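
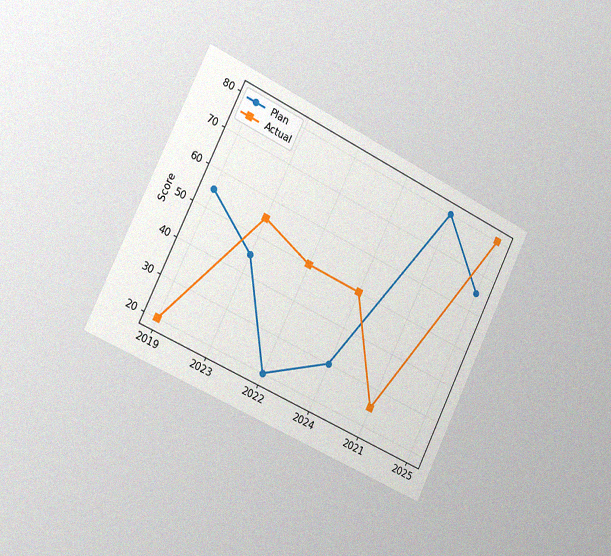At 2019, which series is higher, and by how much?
Plan, by 35

The chart is tilted about 26° clockwise and viewed slightly from the left, with some photo noise. At 2019, Plan sits above the other line by 35.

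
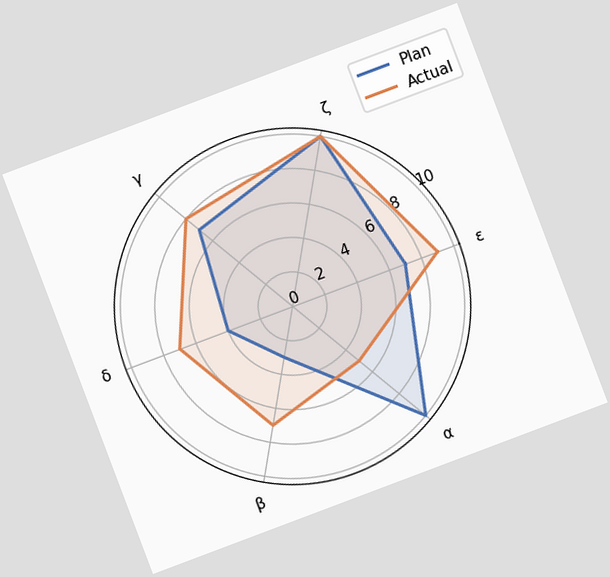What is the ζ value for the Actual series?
10

The chart is tilted about 21° counter-clockwise. On the ζ axis, Actual reaches 10.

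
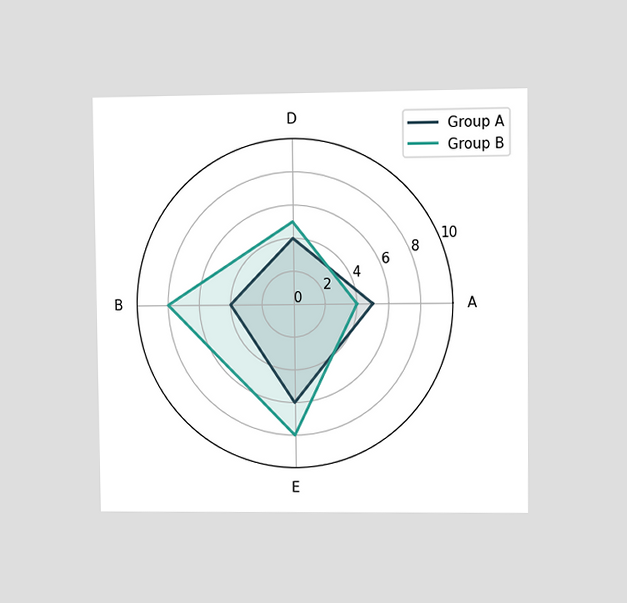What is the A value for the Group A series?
The chart is viewed at a slight angle. On the A axis, Group A reaches 5.

5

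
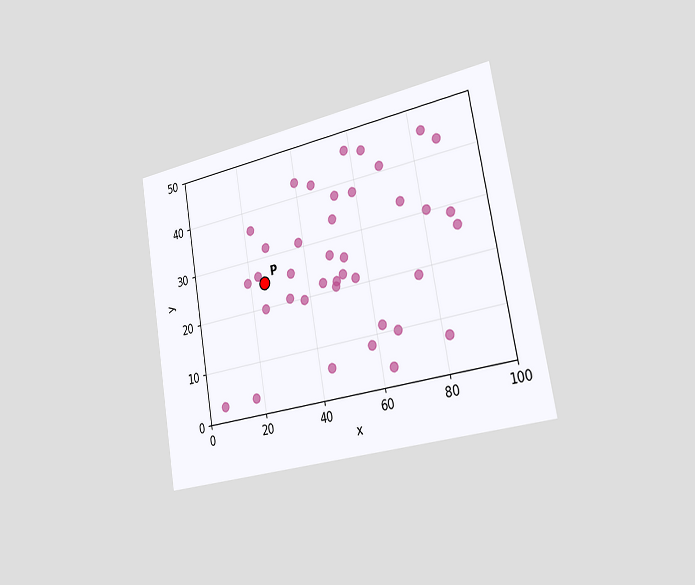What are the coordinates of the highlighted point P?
(25, 25)

The chart is tilted about 10° counter-clockwise and viewed slightly from the right. Following the gridlines from P to each axis, P sits at (25, 25).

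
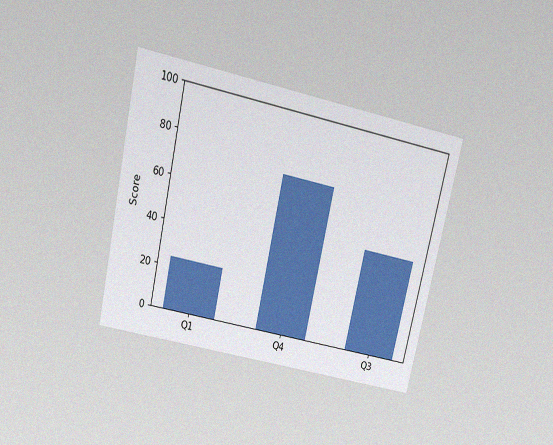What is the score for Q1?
24

The chart is tilted about 13° clockwise and viewed slightly from above, with some photo noise. Reading along the chart's y-axis, the Q1 bar reaches 24.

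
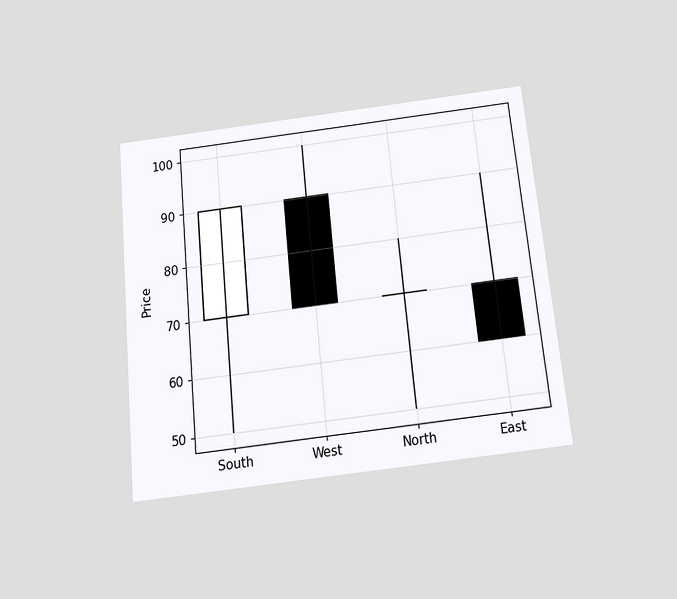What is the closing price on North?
The chart is tilted about 5° counter-clockwise and viewed slightly from below. The North candle closes at 70.

70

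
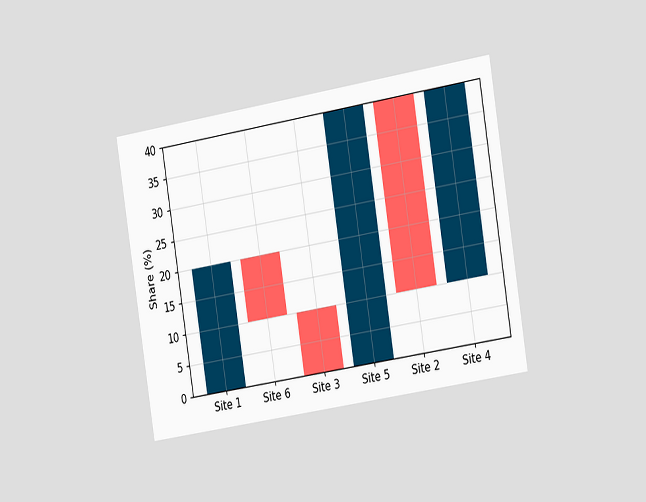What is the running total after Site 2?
The chart is tilted about 9° counter-clockwise and viewed slightly from the right. After Site 2 the running total reaches 10%.

10%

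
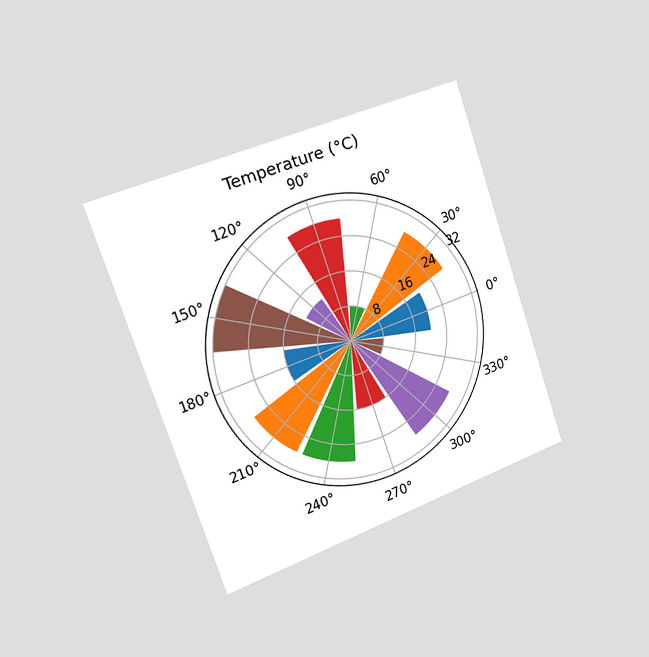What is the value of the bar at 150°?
32°C

The chart is tilted about 19° counter-clockwise and viewed slightly from the left. The bar at 150° reaches 32°C on the radial axis.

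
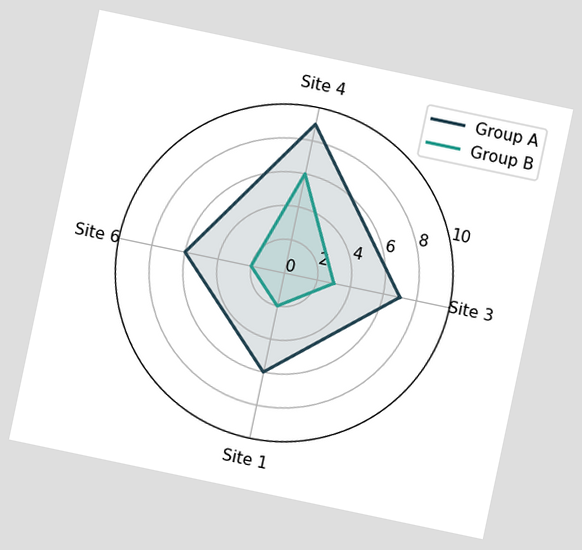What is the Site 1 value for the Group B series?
2

The chart is tilted about 12° clockwise. On the Site 1 axis, Group B reaches 2.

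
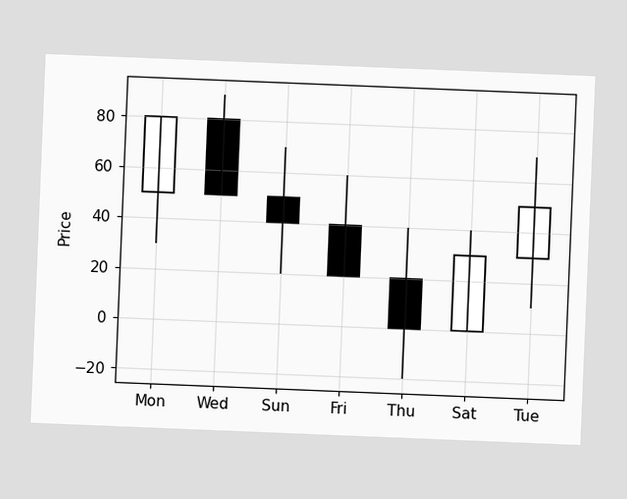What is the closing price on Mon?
The chart is tilted about 2° clockwise. The Mon candle closes at 80.

80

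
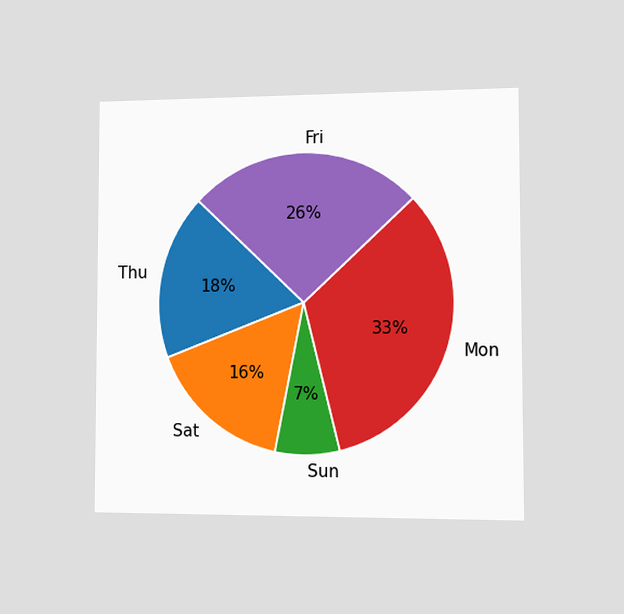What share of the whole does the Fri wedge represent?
26%

The chart is viewed slightly from the right. The Fri slice takes up 26% of the pie.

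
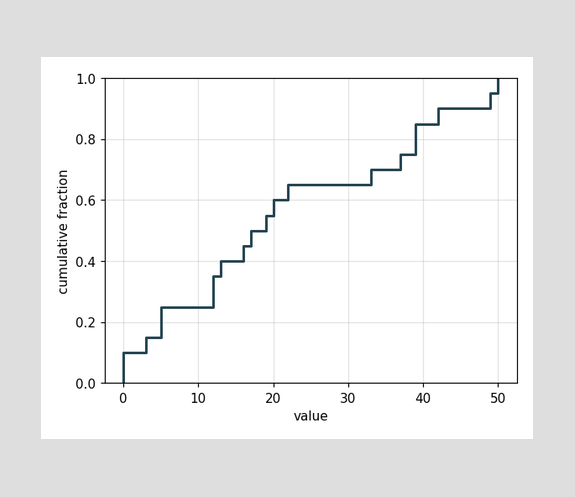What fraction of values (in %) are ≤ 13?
40%

At x=13 the ECDF step is at 40%.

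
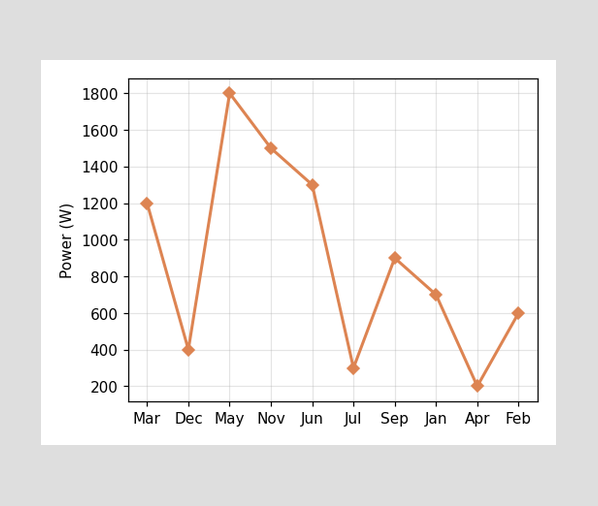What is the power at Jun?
1300W

At Jun, the line is at 1300W.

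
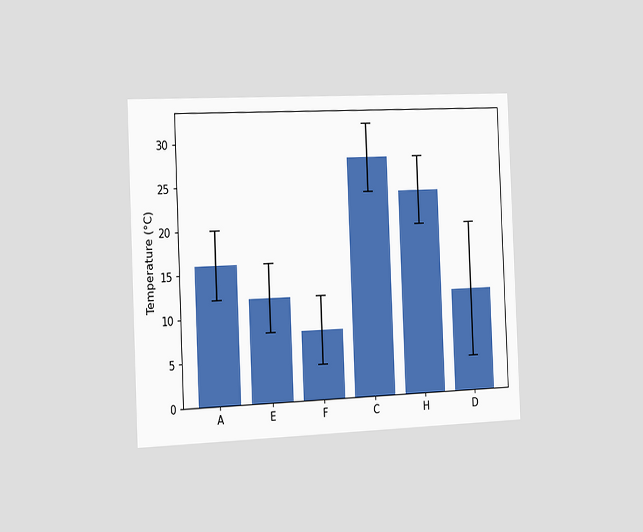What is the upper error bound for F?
12°C

The chart is tilted about 2° counter-clockwise and viewed slightly from the left. The F bar's upper whisker reaches 12°C.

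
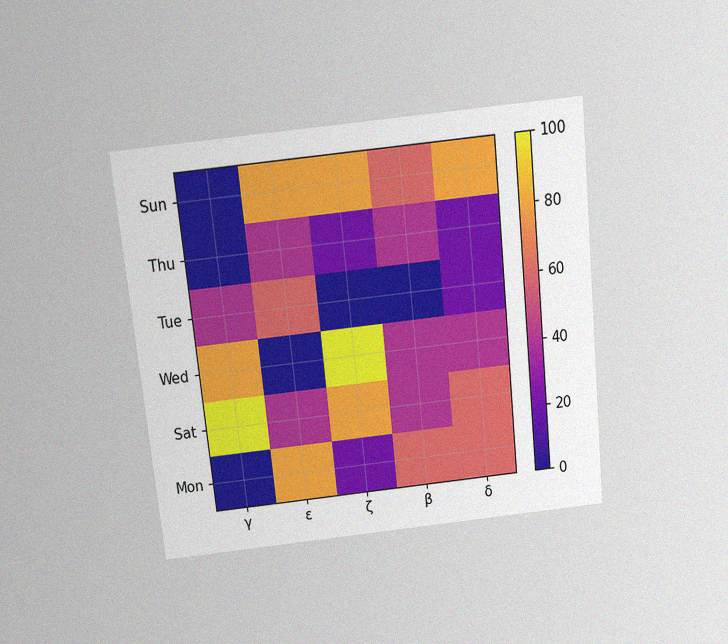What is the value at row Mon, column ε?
The chart is tilted about 6° counter-clockwise and viewed slightly from above, with some photo noise. Matching cell (Mon, ε) against the colorbar gives 80.

80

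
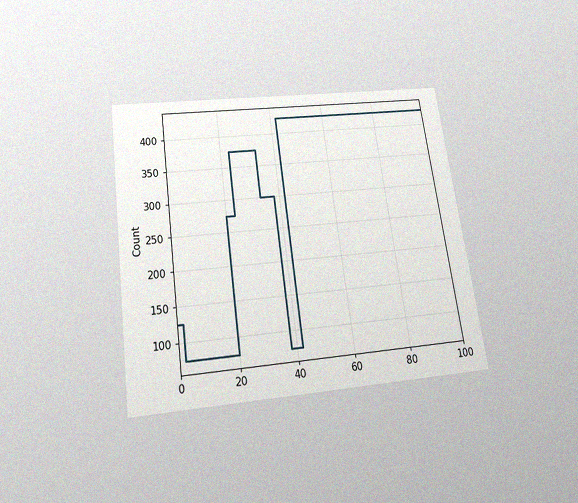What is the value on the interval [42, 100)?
The chart is tilted about 8° counter-clockwise and viewed slightly from below, with some photo noise. On [42, 100) the step sits at 425.

425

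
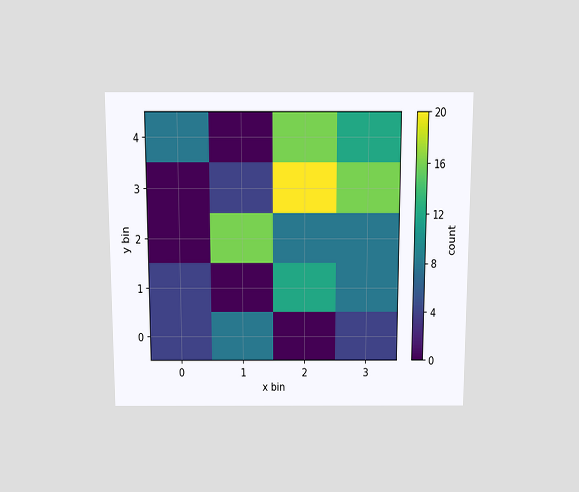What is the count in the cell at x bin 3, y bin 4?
The chart is viewed slightly from above. Matching the cell (3, 4) against the colorbar gives 12.

12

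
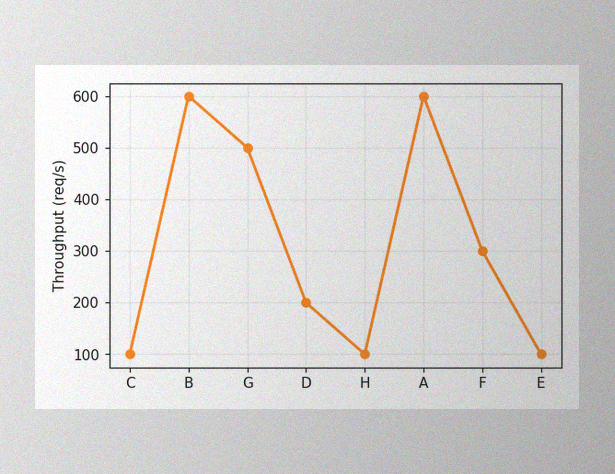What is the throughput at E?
The image has some photo noise and uneven lighting. At E, the line is at 100req/s.

100req/s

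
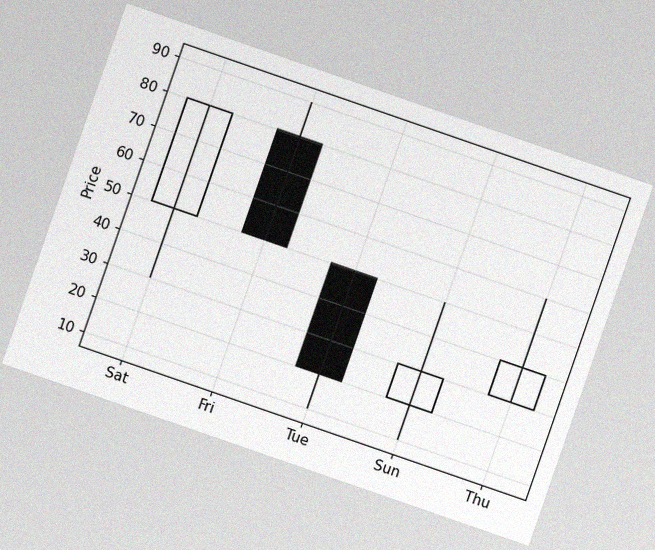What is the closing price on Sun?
The chart is tilted about 19° clockwise, with some photo noise. The Sun candle closes at 30.

30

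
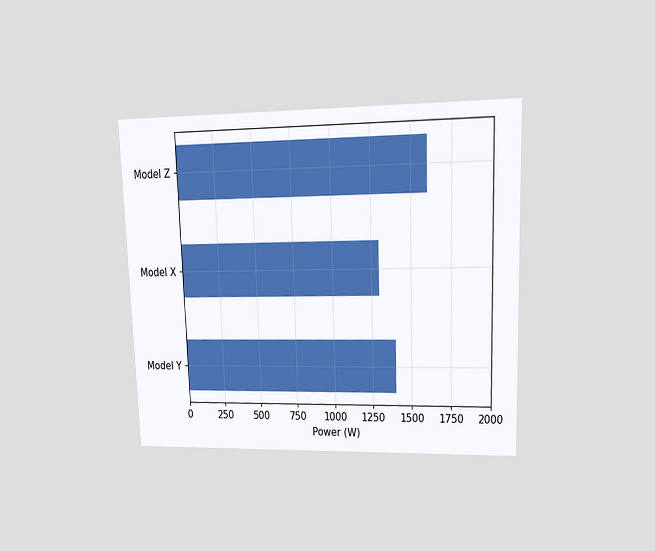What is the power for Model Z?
The chart is viewed at a slight angle. Reading along the chart's x-axis, the Model Z bar reaches 1600W.

1600W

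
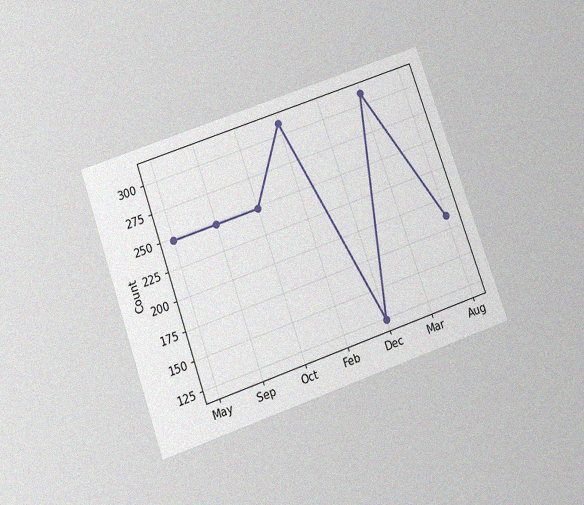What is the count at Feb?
The chart is tilted about 19° counter-clockwise and viewed slightly from below, with some photo noise. At Feb, the line is at 310.

310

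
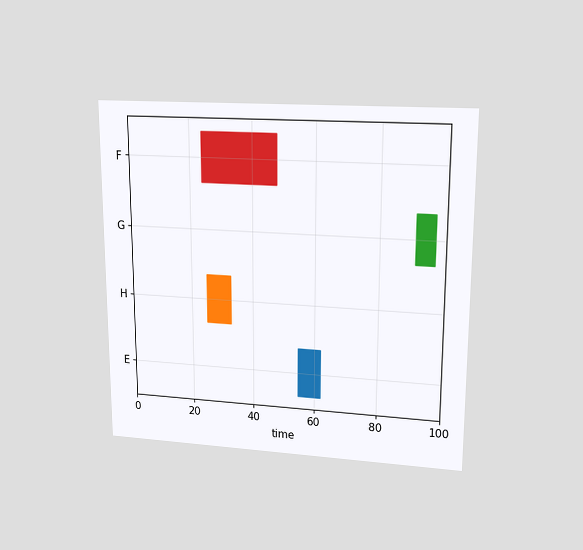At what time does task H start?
The chart is viewed at a slight angle. The H bar begins at t=25.

25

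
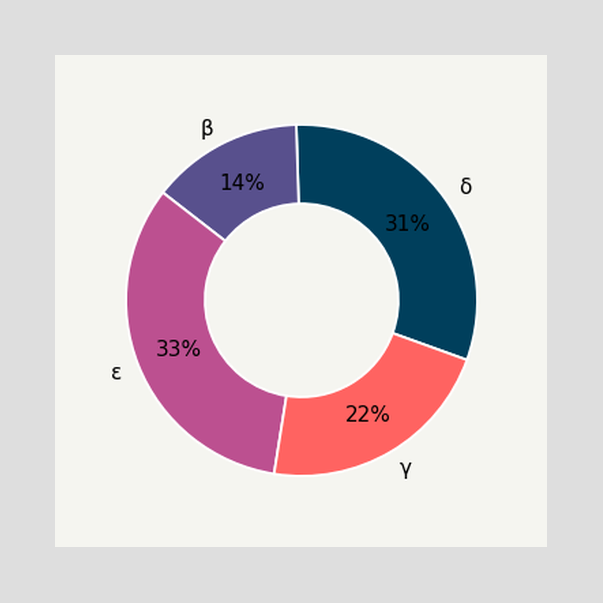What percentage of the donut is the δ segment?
31%

The δ segment takes up 31% of the ring.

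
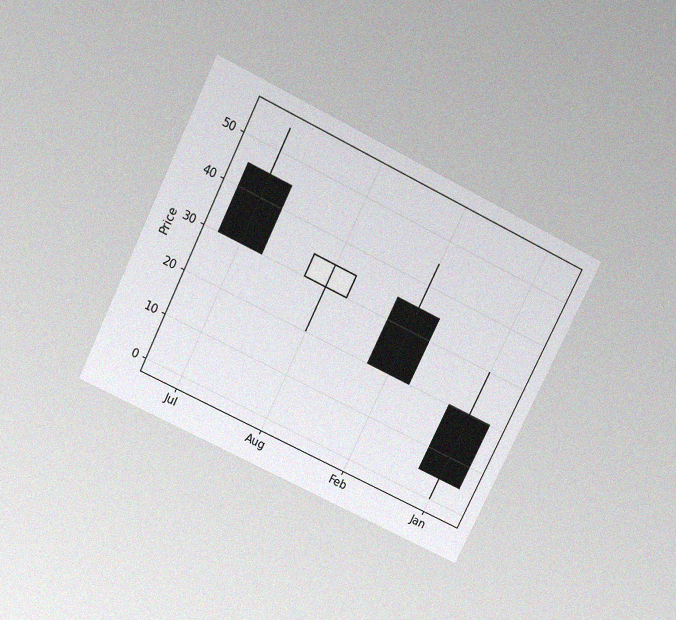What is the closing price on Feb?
The chart is tilted about 26° clockwise and viewed slightly from above, with some photo noise. The Feb candle closes at 20.

20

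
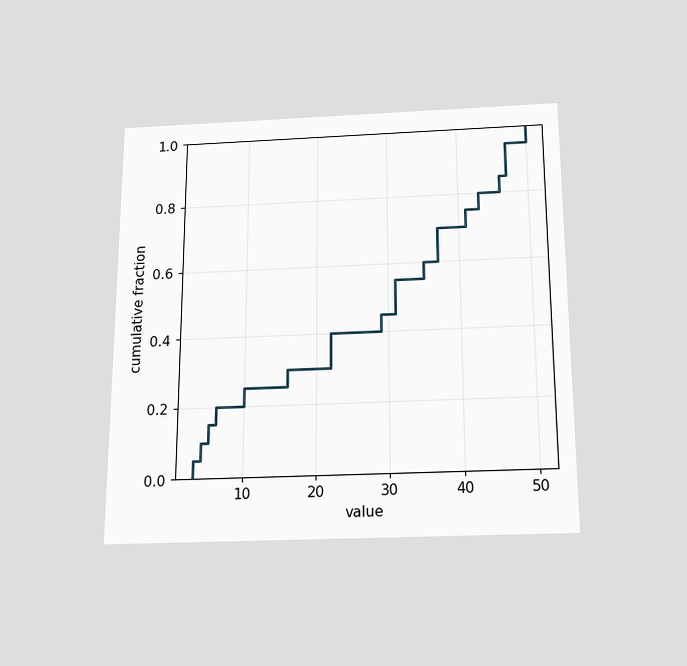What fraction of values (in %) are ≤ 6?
The chart is viewed slightly from below. At x=6 the ECDF step is at 20%.

20%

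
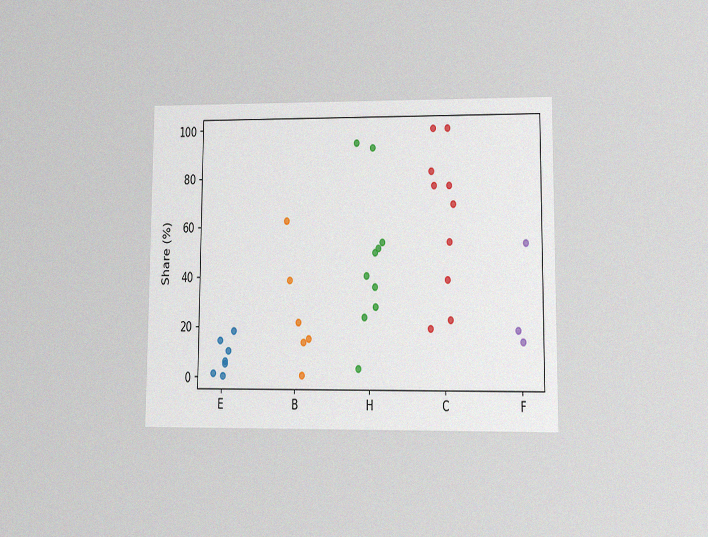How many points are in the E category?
7

The chart is viewed at a slight angle, with some photo noise. Counting the markers in the E column gives 7.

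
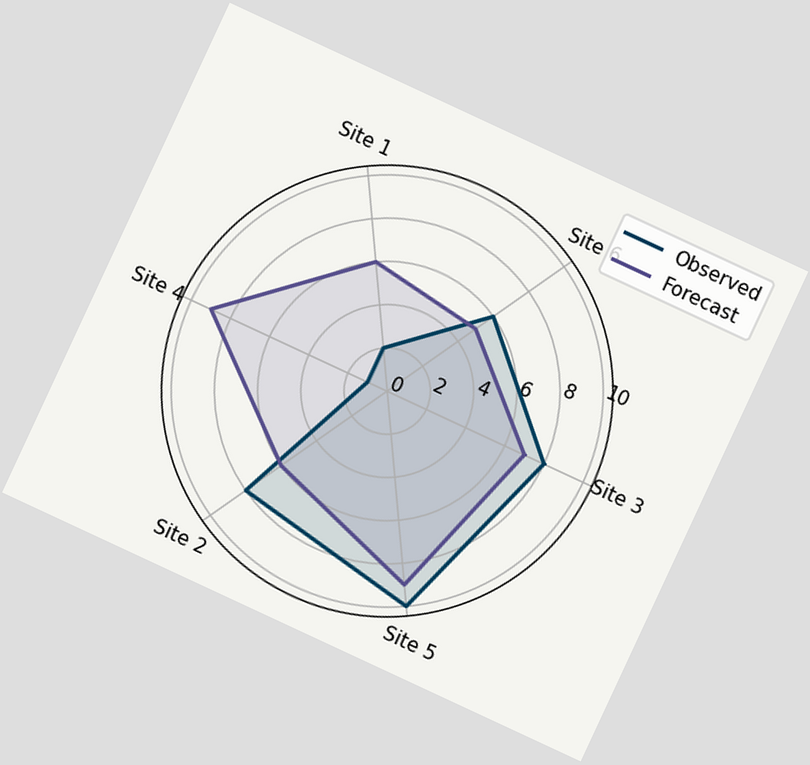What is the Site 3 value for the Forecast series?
The chart is tilted about 25° clockwise. On the Site 3 axis, Forecast reaches 7.

7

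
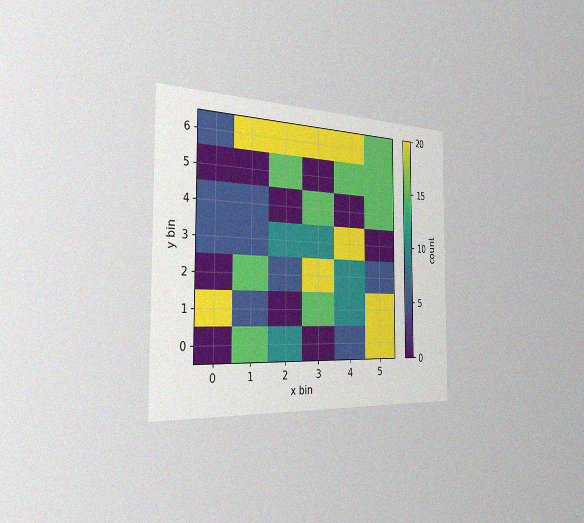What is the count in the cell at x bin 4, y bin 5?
15

The chart is viewed slightly from the left, with some photo noise. Matching the cell (4, 5) against the colorbar gives 15.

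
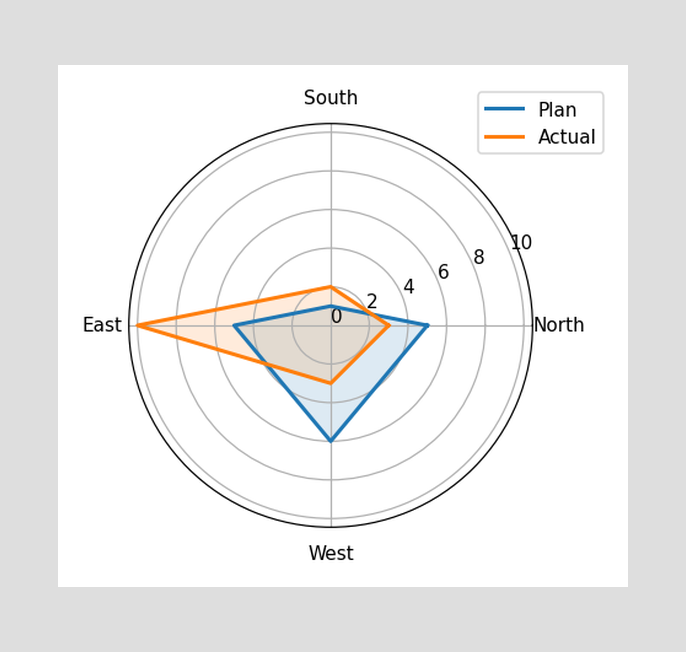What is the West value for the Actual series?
3

On the West axis, Actual reaches 3.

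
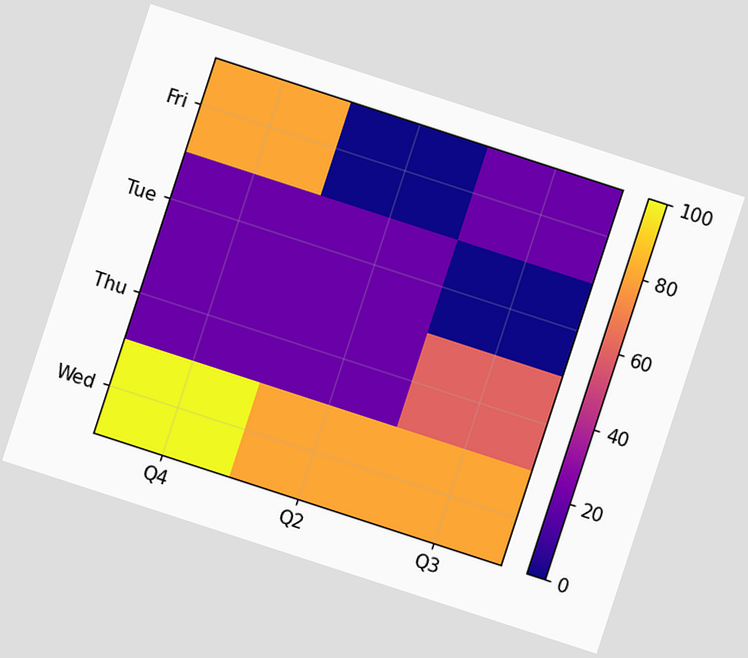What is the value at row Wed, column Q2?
80

The chart is tilted about 18° clockwise. Matching cell (Wed, Q2) against the colorbar gives 80.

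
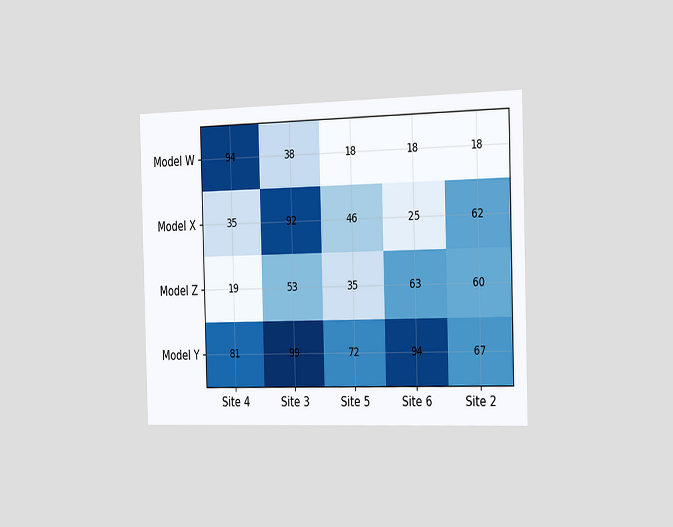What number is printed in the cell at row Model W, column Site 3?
The chart is viewed slightly from the right. The (Model W, Site 3) cell reads 38.

38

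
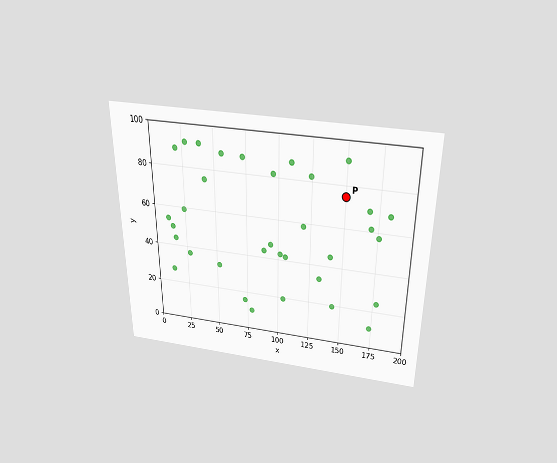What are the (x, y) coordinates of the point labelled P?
The chart is viewed slightly from above. Following the gridlines from P to each axis, P sits at (150, 75).

(150, 75)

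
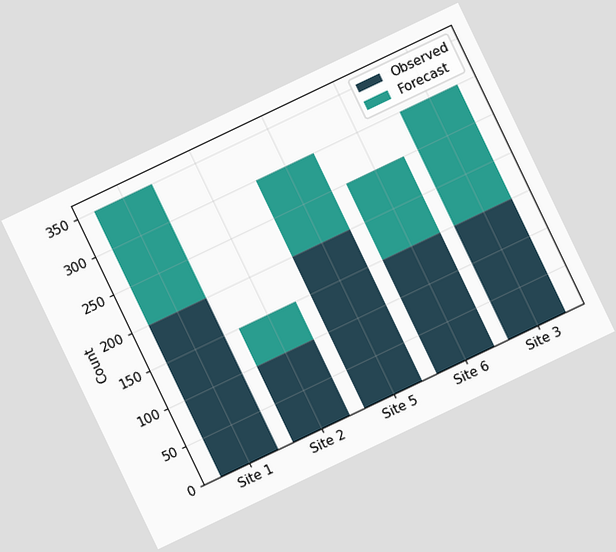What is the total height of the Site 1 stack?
The chart is tilted about 26° counter-clockwise. The Site 1 stack's top reaches 350 on the y-axis.

350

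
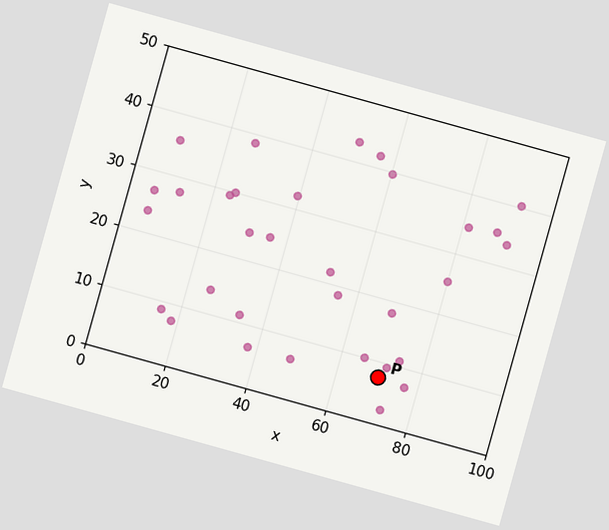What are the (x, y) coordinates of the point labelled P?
The chart is tilted about 16° clockwise. Following the gridlines from P to each axis, P sits at (70, 7.5).

(70, 7.5)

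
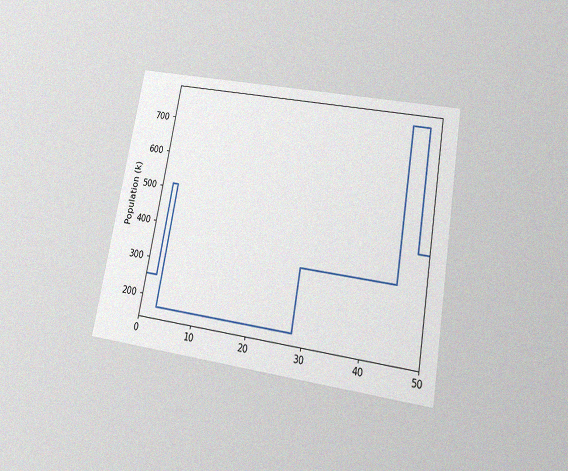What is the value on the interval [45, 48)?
765k

The chart is tilted about 10° clockwise and viewed slightly from below, with some photo noise. On [45, 48) the step sits at 765k.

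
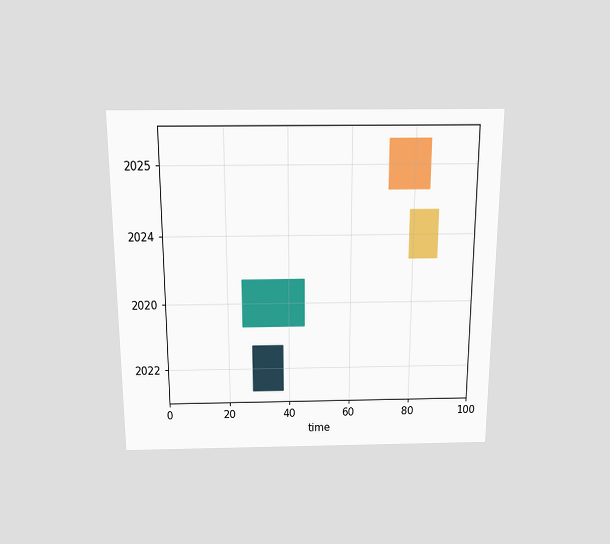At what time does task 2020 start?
The chart is viewed slightly from above. The 2020 bar begins at t=25.

25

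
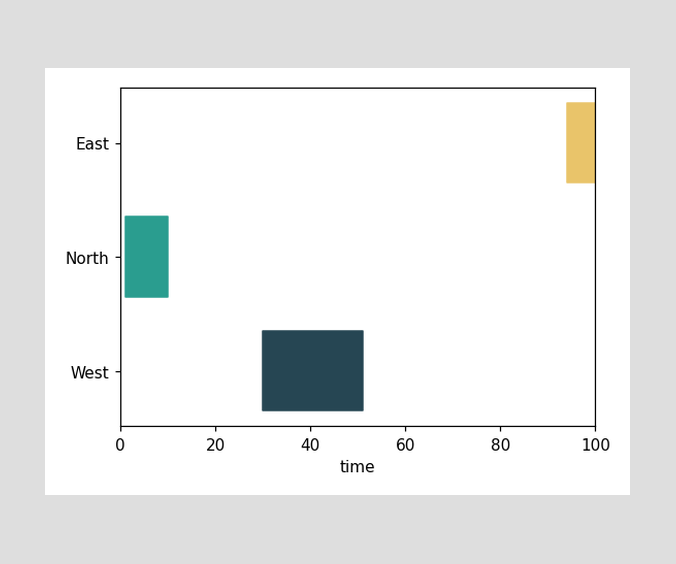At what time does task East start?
The East bar begins at t=94.

94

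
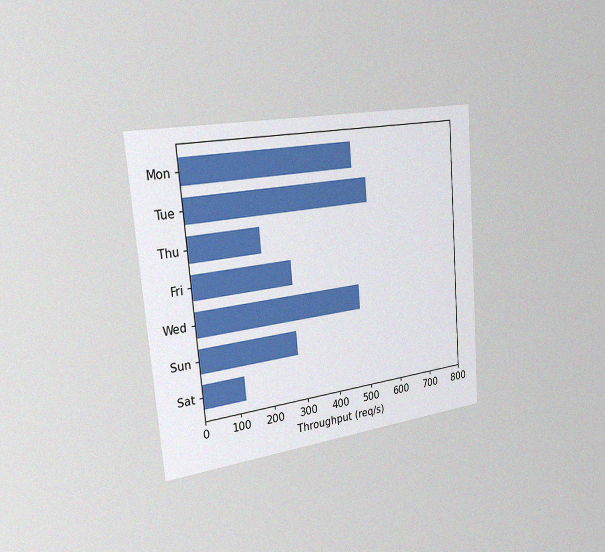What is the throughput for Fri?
280req/s

The chart is tilted about 5° counter-clockwise and viewed slightly from the left, with some photo noise. Reading along the chart's x-axis, the Fri bar reaches 280req/s.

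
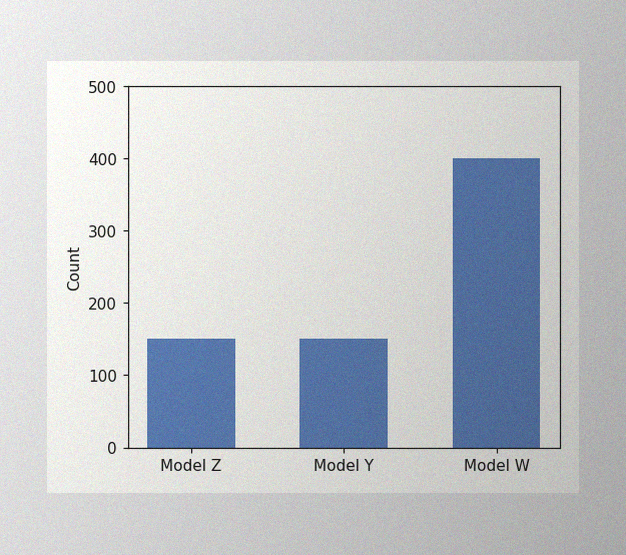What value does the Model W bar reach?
400

The image has some photo noise and uneven lighting. Reading along the chart's y-axis, the Model W bar reaches 400.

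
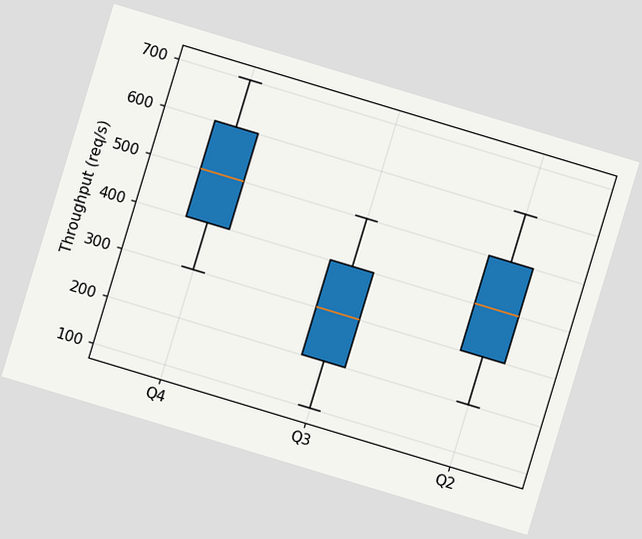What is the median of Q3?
300req/s

The chart is tilted about 17° clockwise. The median line in the Q3 box sits at 300req/s.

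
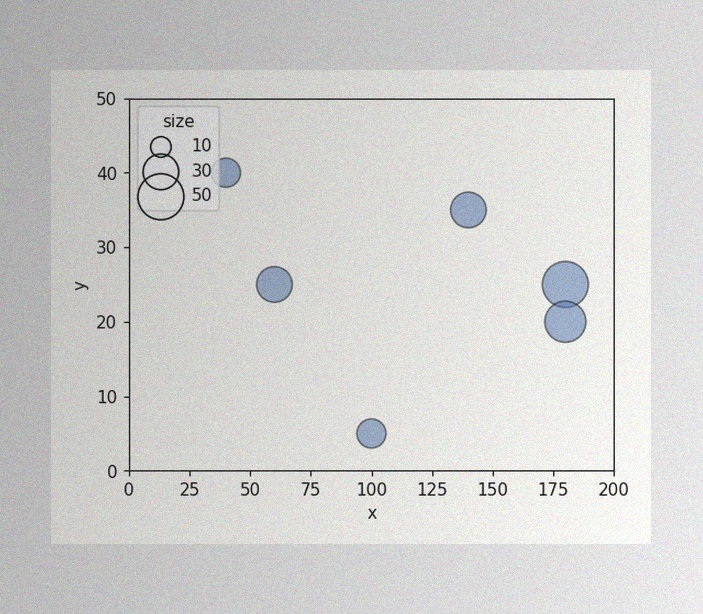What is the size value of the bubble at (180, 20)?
The image has some photo noise and uneven lighting. Matching the bubble at (180, 20) against the size legend gives 40.

40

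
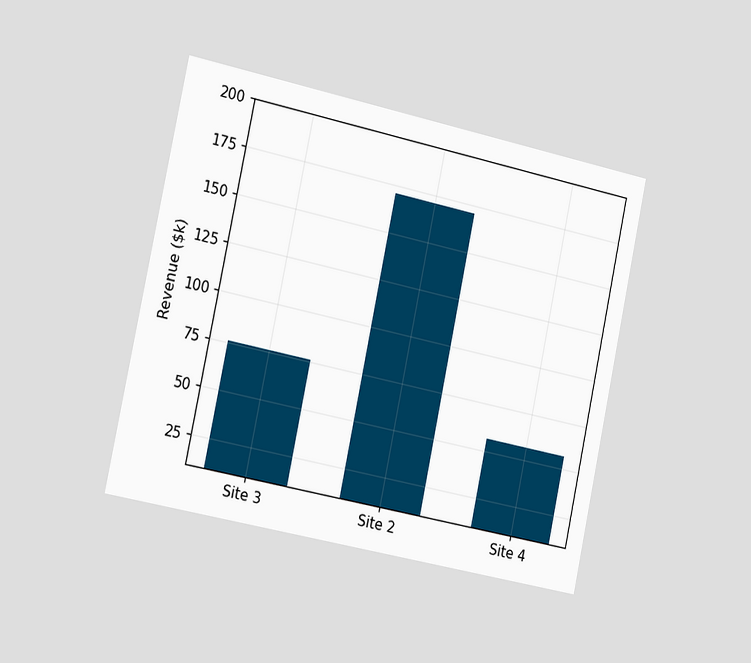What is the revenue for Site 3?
The chart is tilted about 12° clockwise and viewed slightly from the left. Reading along the chart's y-axis, the Site 3 bar reaches $76k.

$76k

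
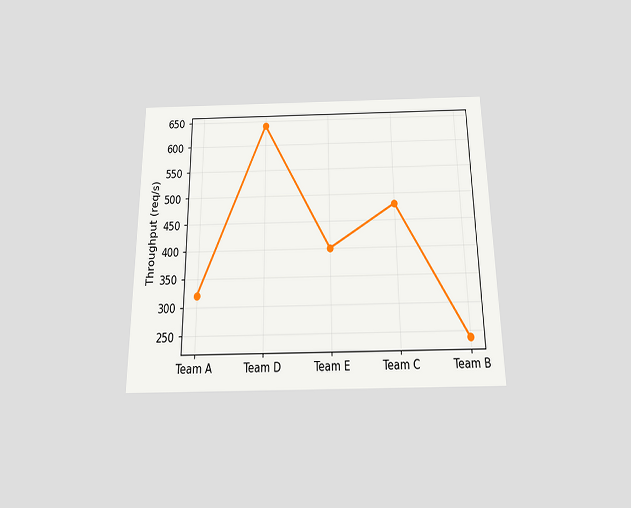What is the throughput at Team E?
400req/s

The chart is viewed slightly from below. At Team E, the line is at 400req/s.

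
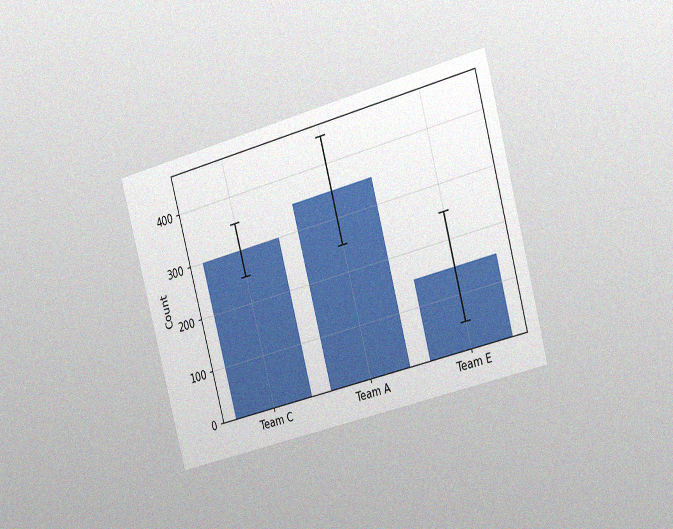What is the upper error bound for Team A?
The chart is tilted about 15° counter-clockwise and viewed slightly from the right, with some photo noise. The Team A bar's upper whisker reaches 450.

450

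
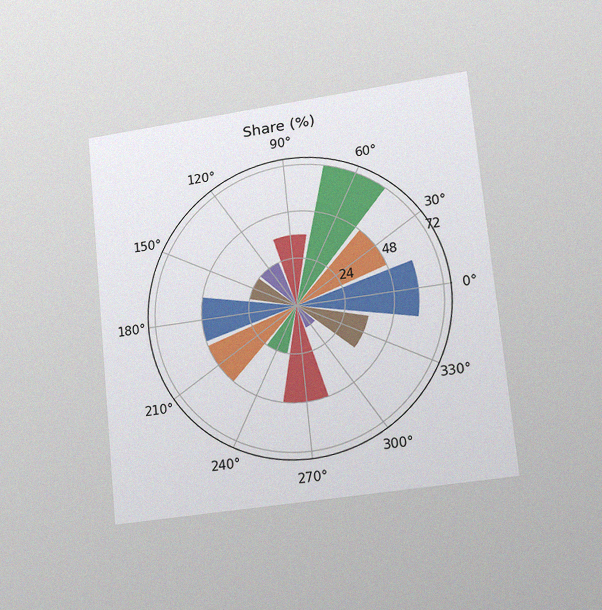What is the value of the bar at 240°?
24%

The chart is tilted about 6° counter-clockwise and viewed at a slight angle, with some photo noise. The bar at 240° reaches 24% on the radial axis.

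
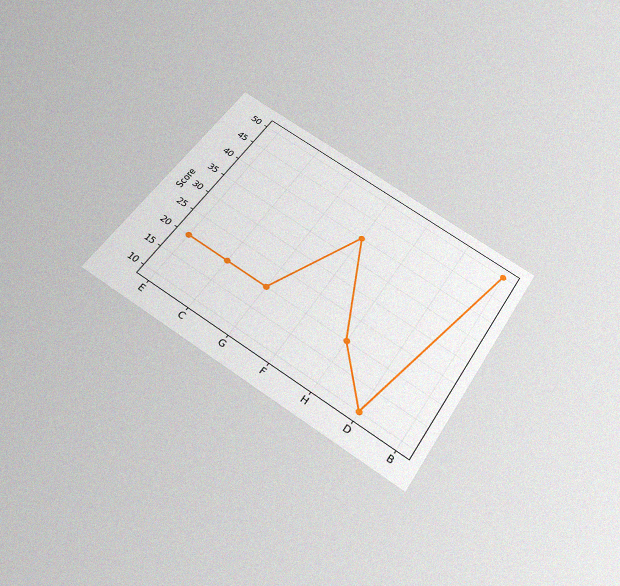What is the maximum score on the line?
The chart is tilted about 32° clockwise and viewed slightly from below, with some photo noise. The highest point is at B, and reading across to the y-axis gives 50.

50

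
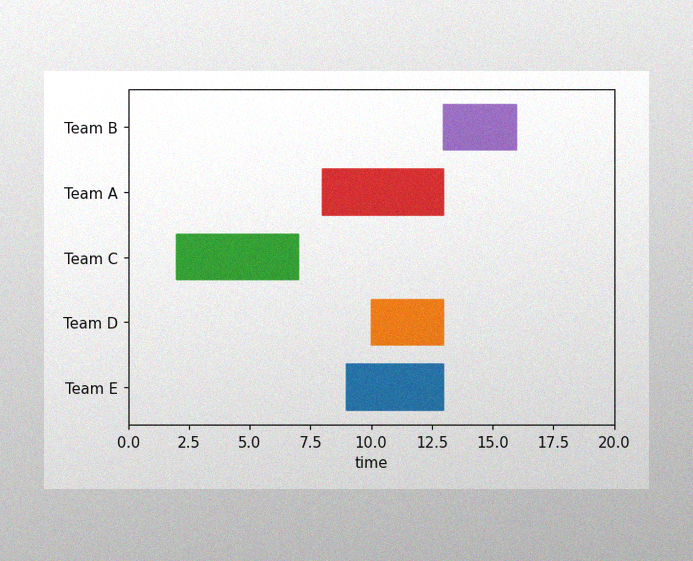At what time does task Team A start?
8

The image has some photo noise and uneven lighting. The Team A bar begins at t=8.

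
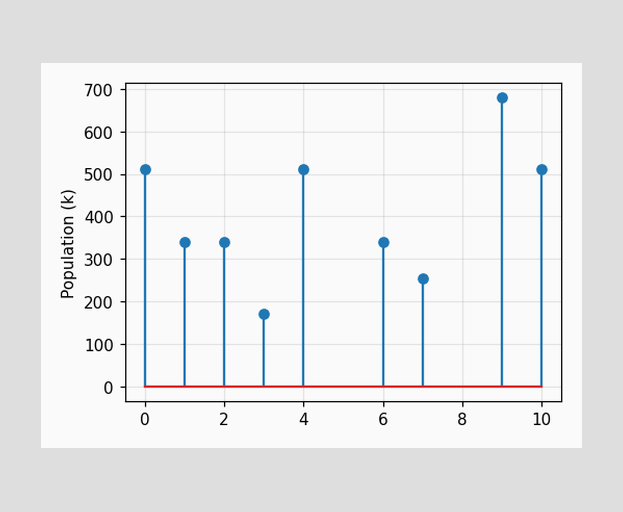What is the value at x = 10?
The stem at x=10 reaches 510k.

510k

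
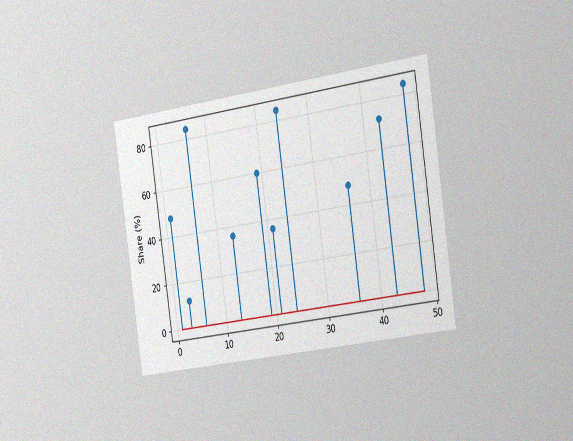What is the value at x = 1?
The chart is tilted about 8° counter-clockwise and viewed slightly from the right, with some photo noise. The stem at x=1 reaches 48%.

48%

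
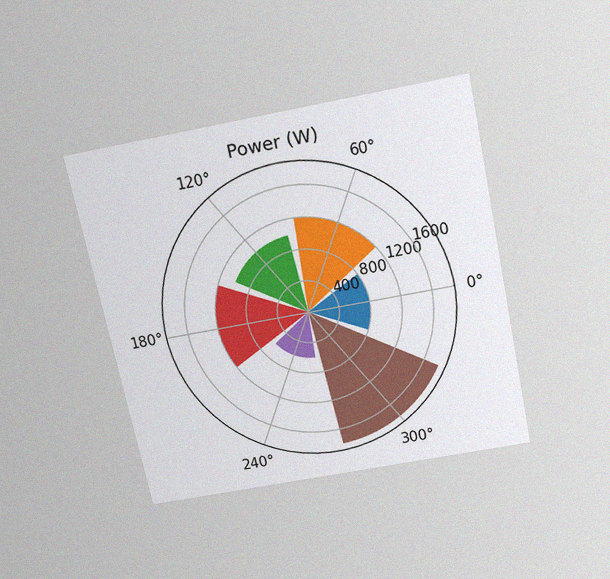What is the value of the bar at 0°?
800W

The chart is tilted about 12° counter-clockwise and viewed slightly from above, with some photo noise. The bar at 0° reaches 800W on the radial axis.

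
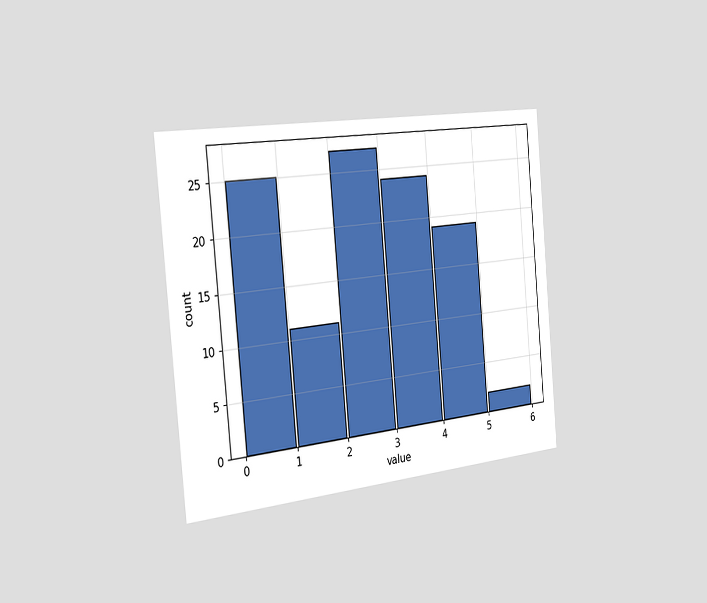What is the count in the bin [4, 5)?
The chart is tilted about 5° counter-clockwise and viewed slightly from the left. The [4, 5) bin has height 19.

19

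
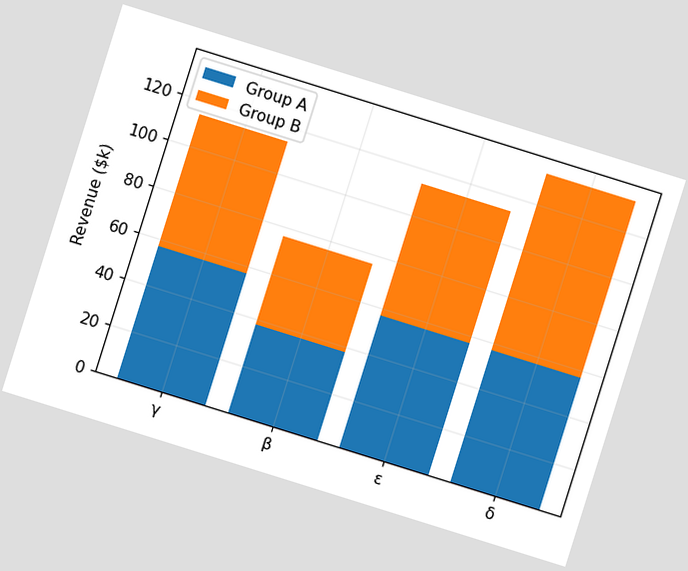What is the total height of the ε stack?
$114k

The chart is tilted about 17° clockwise. The ε stack's top reaches $114k on the y-axis.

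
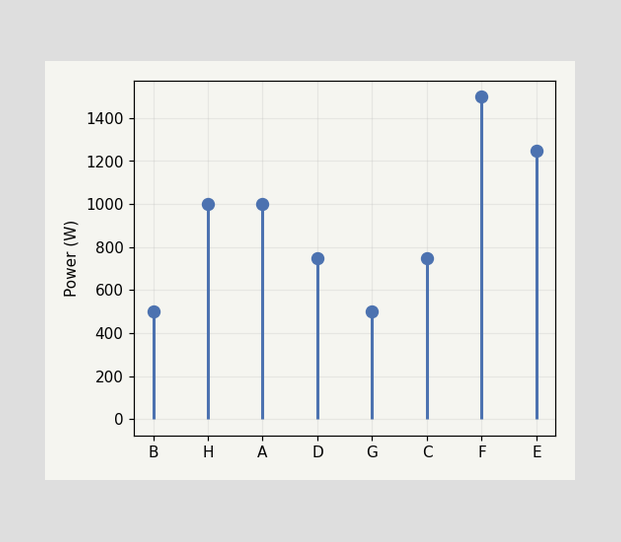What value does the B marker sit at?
500W

The B marker sits at 500W.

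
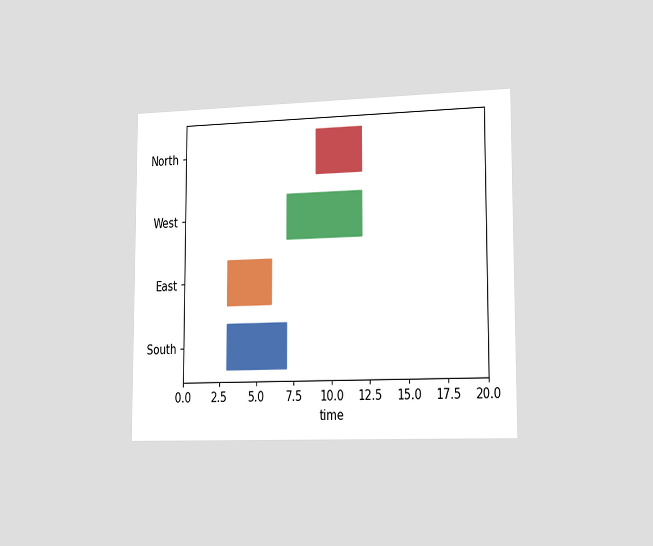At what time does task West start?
7

The chart is viewed slightly from the right. The West bar begins at t=7.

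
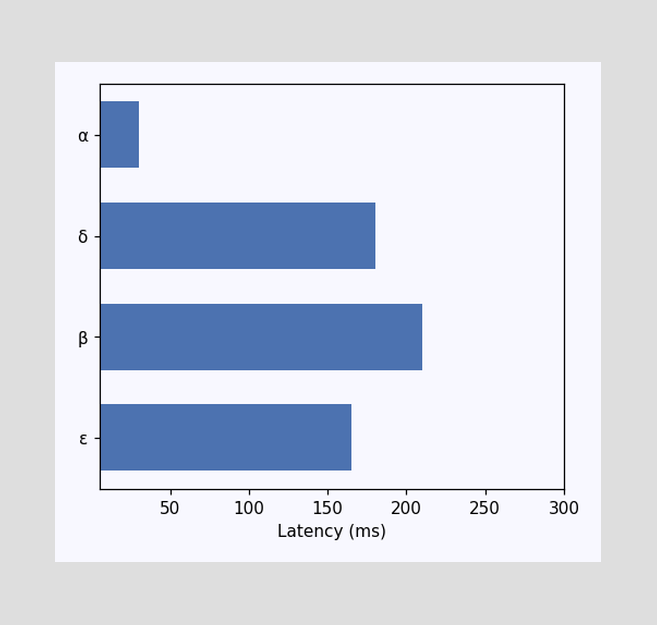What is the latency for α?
30ms

Reading along the chart's x-axis, the α bar reaches 30ms.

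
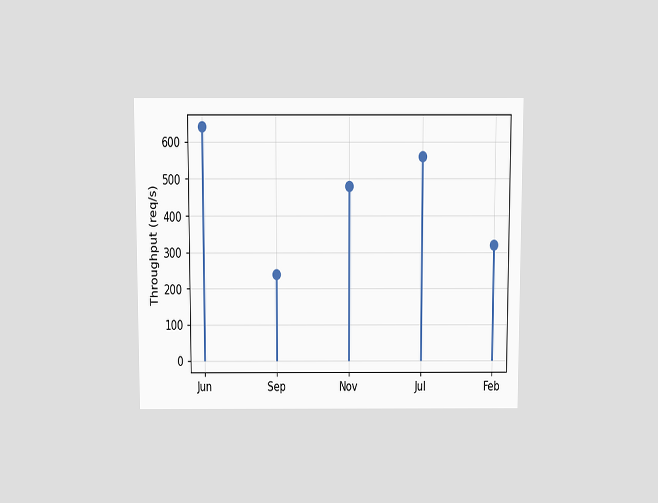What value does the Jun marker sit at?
The chart is viewed slightly from above. The Jun marker sits at 640req/s.

640req/s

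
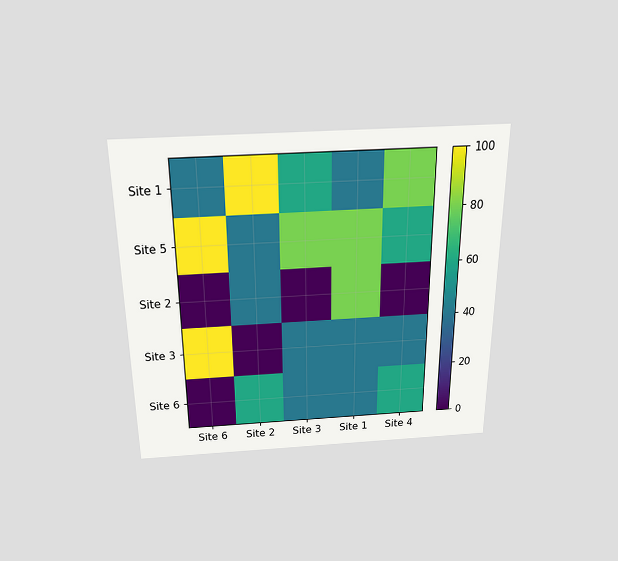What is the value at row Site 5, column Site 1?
80

The chart is viewed slightly from above. Matching cell (Site 5, Site 1) against the colorbar gives 80.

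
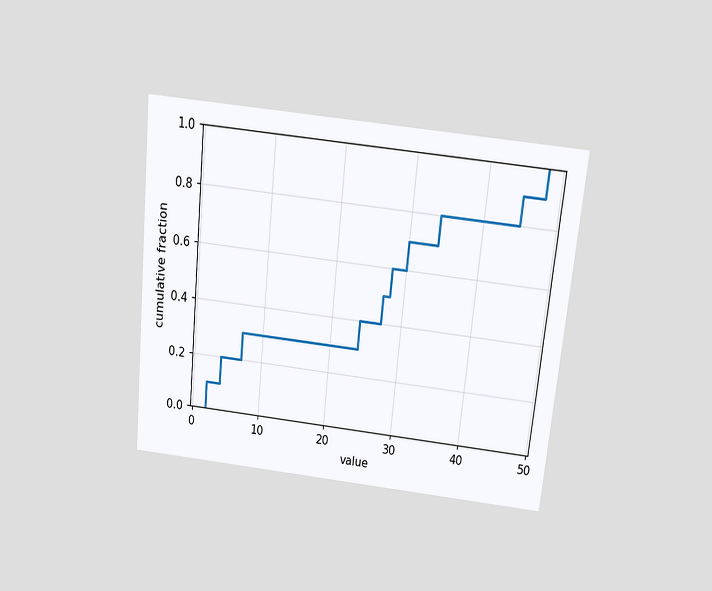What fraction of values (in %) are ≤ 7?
30%

The chart is tilted about 6° clockwise and viewed slightly from above. At x=7 the ECDF step is at 30%.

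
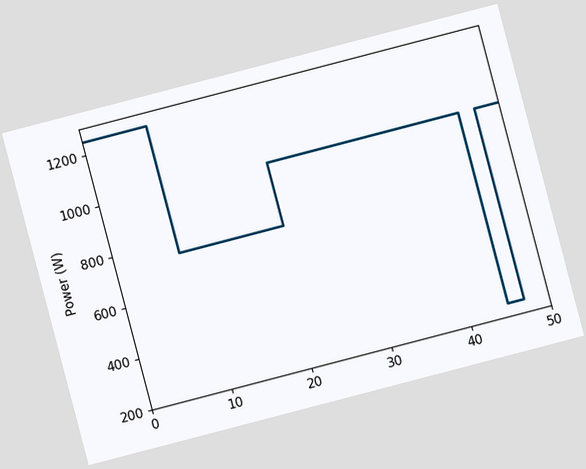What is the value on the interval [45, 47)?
250W

The chart is tilted about 15° counter-clockwise. On [45, 47) the step sits at 250W.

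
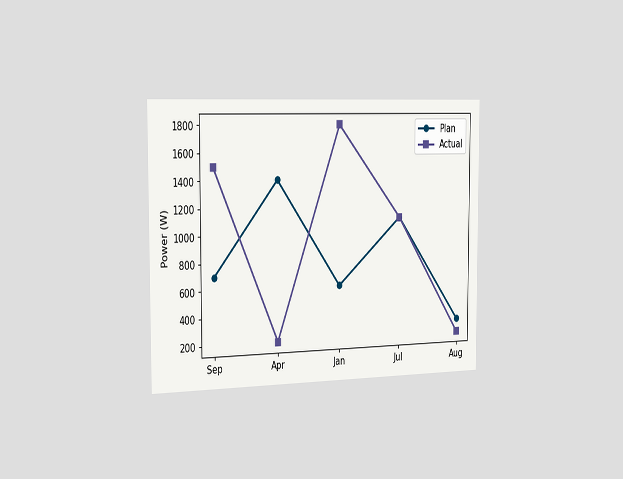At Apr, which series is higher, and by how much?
The chart is viewed slightly from the left. At Apr, Plan sits above the other line by 1200W.

Plan, by 1200W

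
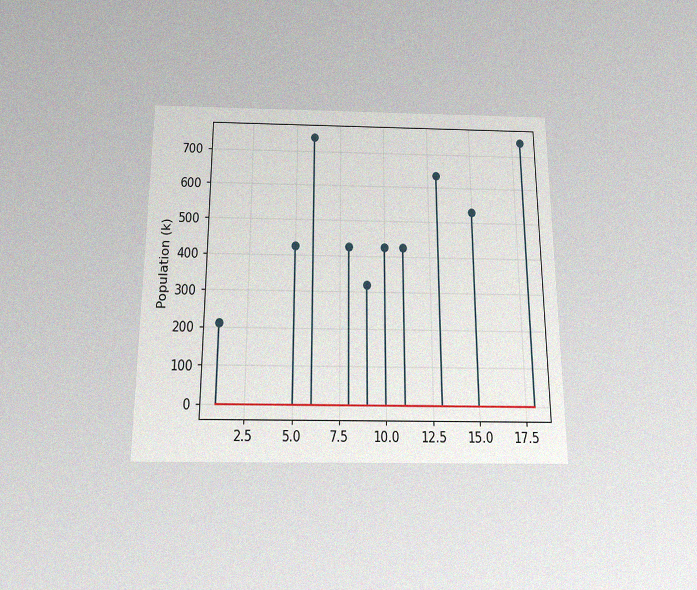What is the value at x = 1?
212k

The chart is viewed slightly from below, with some photo noise. The stem at x=1 reaches 212k.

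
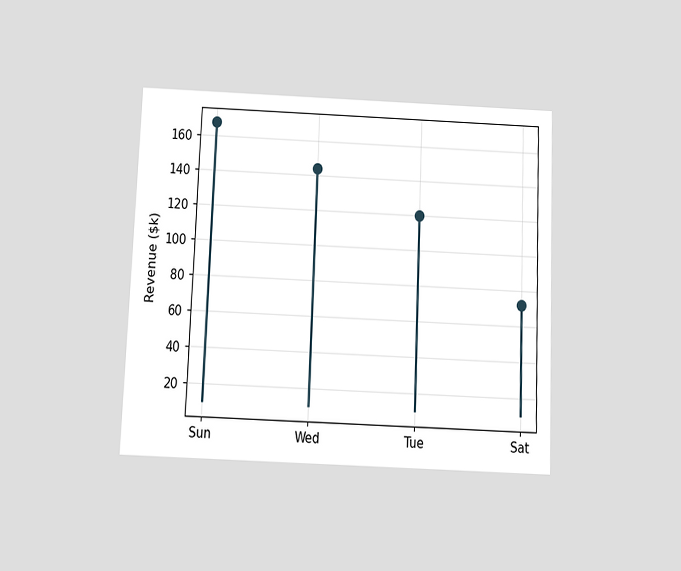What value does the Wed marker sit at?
The chart is tilted about 2° clockwise and viewed slightly from below. The Wed marker sits at $144k.

$144k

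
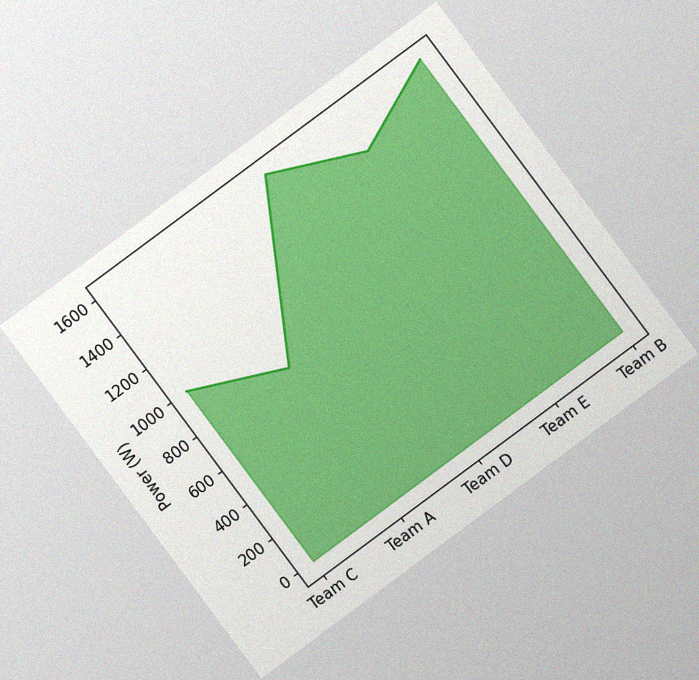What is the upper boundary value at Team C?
1000W

The chart is tilted about 37° counter-clockwise, with some photo noise. At Team C the upper boundary is at 1000W.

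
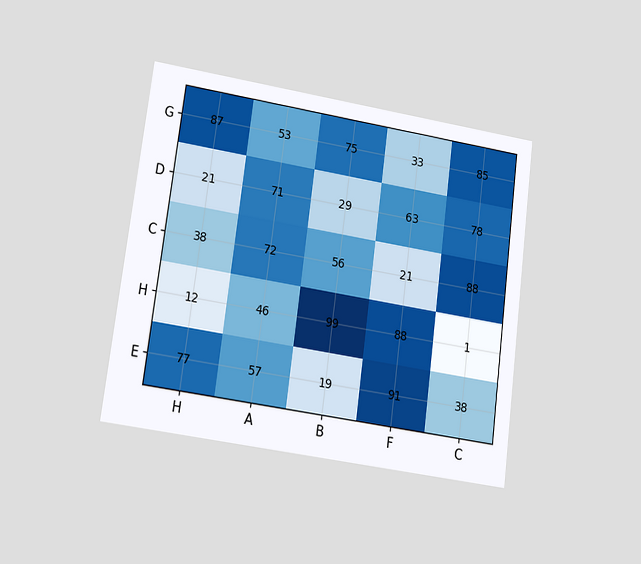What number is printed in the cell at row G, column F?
33

The chart is tilted about 7° clockwise and viewed at a slight angle. The (G, F) cell reads 33.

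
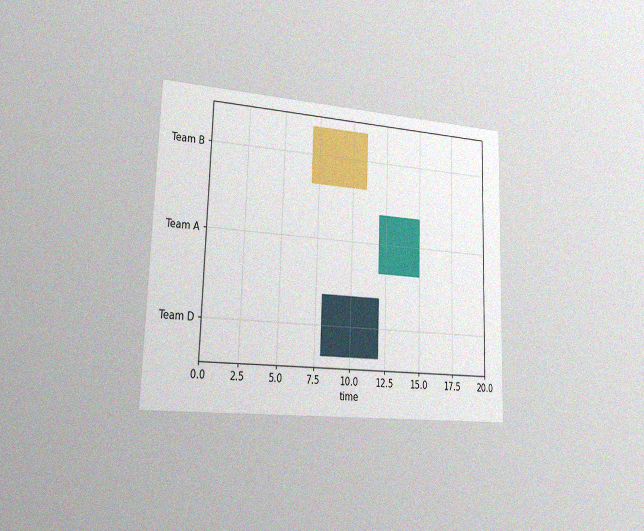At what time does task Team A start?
The chart is viewed slightly from the left, with some photo noise. The Team A bar begins at t=12.

12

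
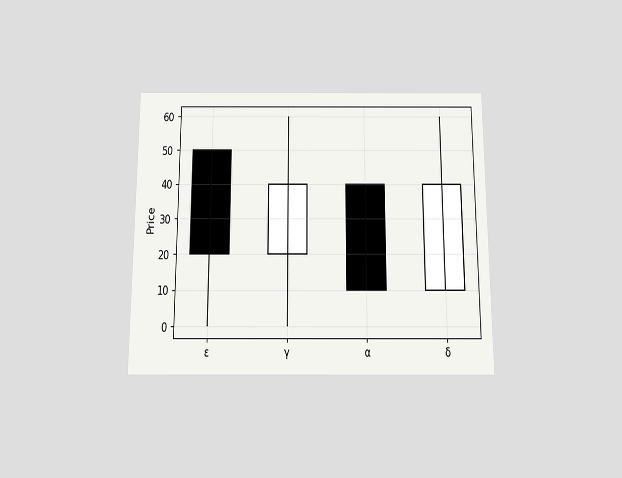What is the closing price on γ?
The chart is viewed slightly from below. The γ candle closes at 40.

40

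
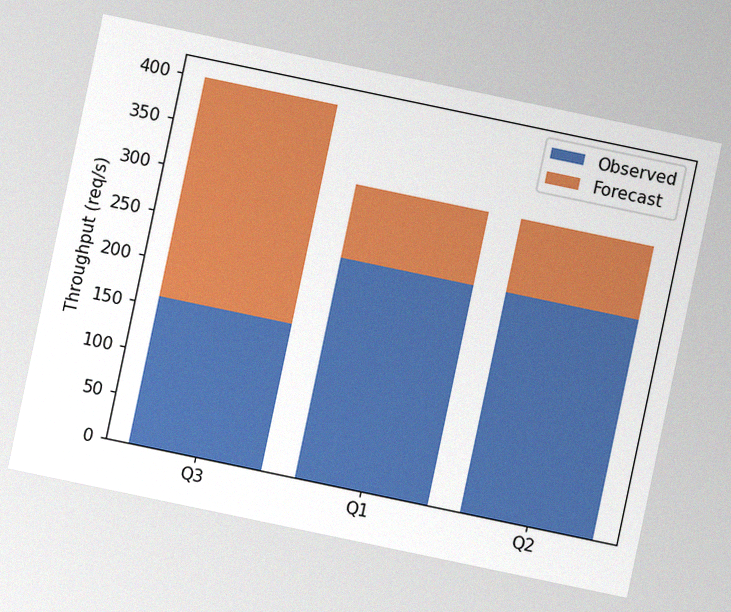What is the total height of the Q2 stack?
320req/s

The chart is tilted about 12° clockwise, with some photo noise. The Q2 stack's top reaches 320req/s on the y-axis.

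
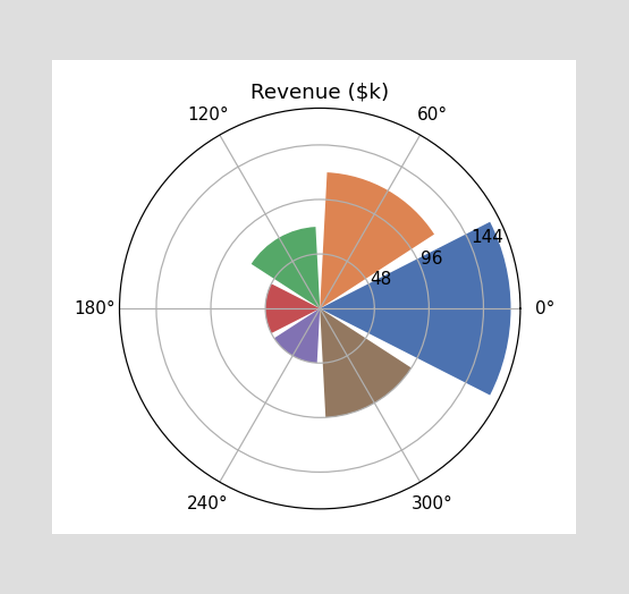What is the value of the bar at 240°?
$48k

The bar at 240° reaches $48k on the radial axis.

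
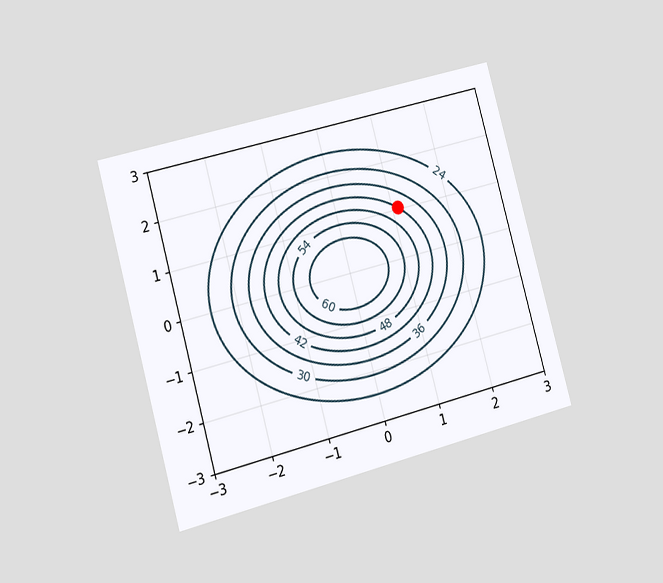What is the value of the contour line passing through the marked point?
The chart is tilted about 15° counter-clockwise and viewed slightly from the left. The marked point sits on the contour labelled 42.

42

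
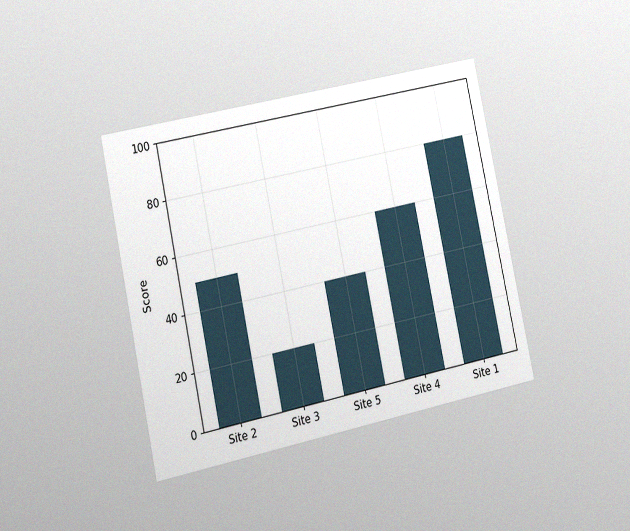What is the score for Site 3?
20

The chart is tilted about 12° counter-clockwise and viewed at a slight angle, with some photo noise. Reading along the chart's y-axis, the Site 3 bar reaches 20.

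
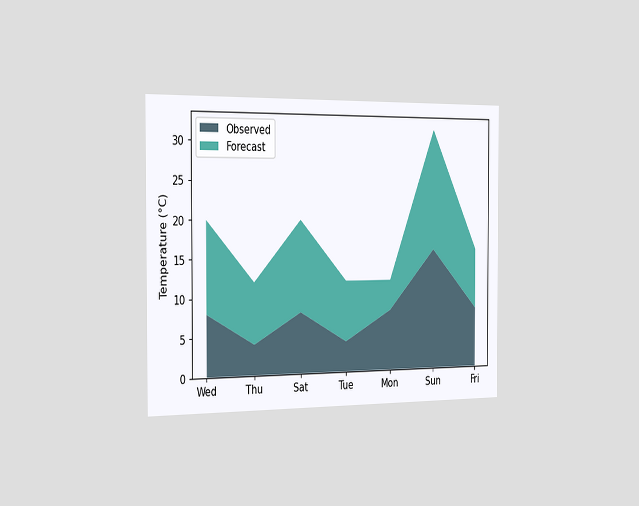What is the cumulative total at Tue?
The chart is viewed slightly from the left. The stacked total at Tue reaches 12°C.

12°C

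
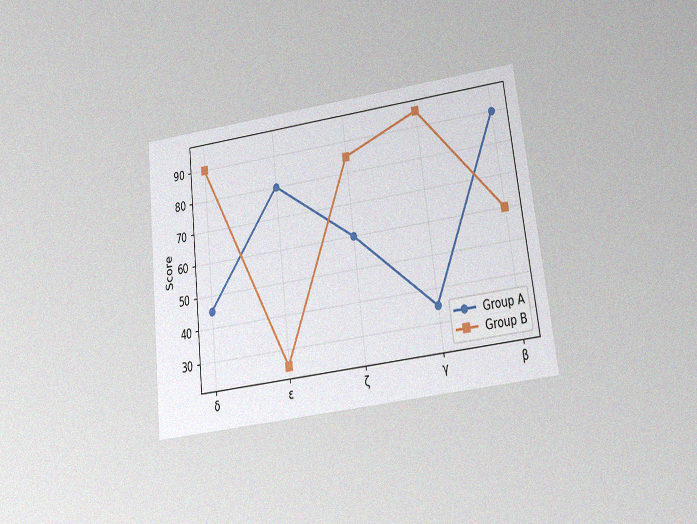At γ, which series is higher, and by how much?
Group B, by 60

The chart is tilted about 7° counter-clockwise and viewed at a slight angle, with some photo noise. At γ, Group B sits above the other line by 60.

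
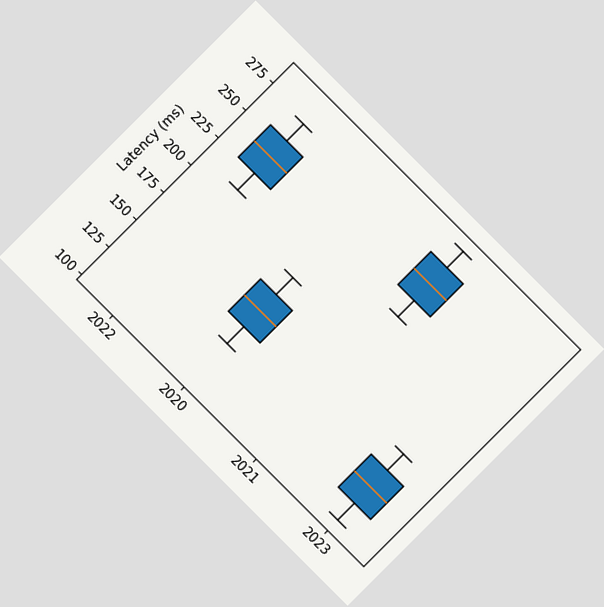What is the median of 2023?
The chart is tilted about 45° clockwise. The median line in the 2023 box sits at 135ms.

135ms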